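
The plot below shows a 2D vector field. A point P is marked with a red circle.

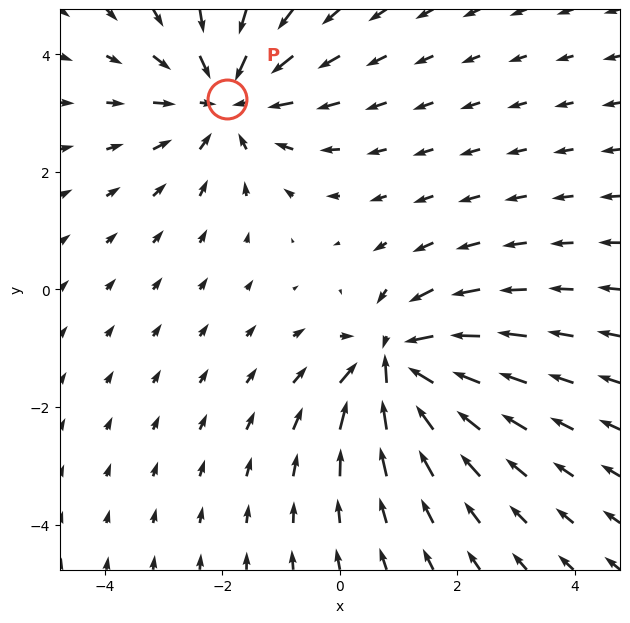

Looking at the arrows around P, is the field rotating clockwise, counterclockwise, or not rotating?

Near P at (-1.9, 3.2) the arrows show no circulation. The curl there is ≈0.

not rotating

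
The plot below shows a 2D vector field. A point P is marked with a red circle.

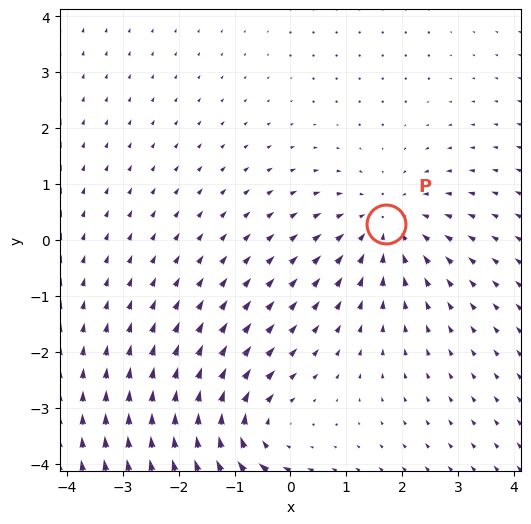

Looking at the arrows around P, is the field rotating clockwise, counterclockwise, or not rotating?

Near P at (1.7, 0.3) the arrows show no circulation. The curl there is ≈0.

not rotating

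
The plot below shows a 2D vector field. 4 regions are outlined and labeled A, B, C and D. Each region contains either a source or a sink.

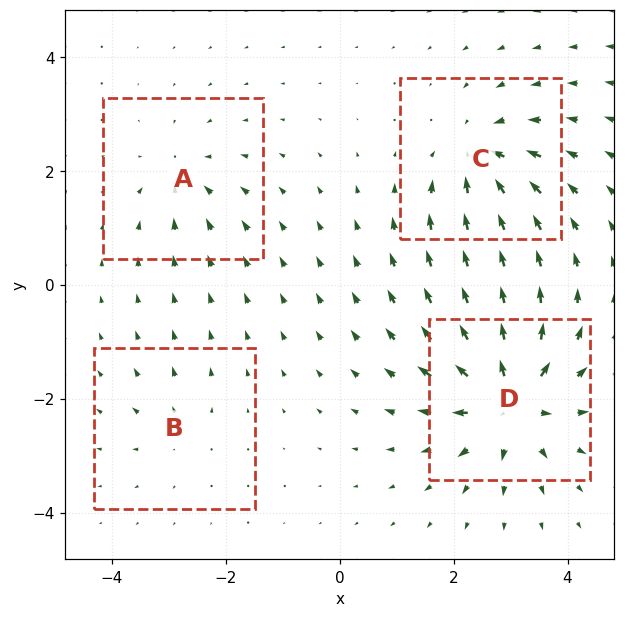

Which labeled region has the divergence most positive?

D

Divergence at each region's feature centre — A: about -4, B: about +2, C: about -6, D: about +8. Region D is most positive.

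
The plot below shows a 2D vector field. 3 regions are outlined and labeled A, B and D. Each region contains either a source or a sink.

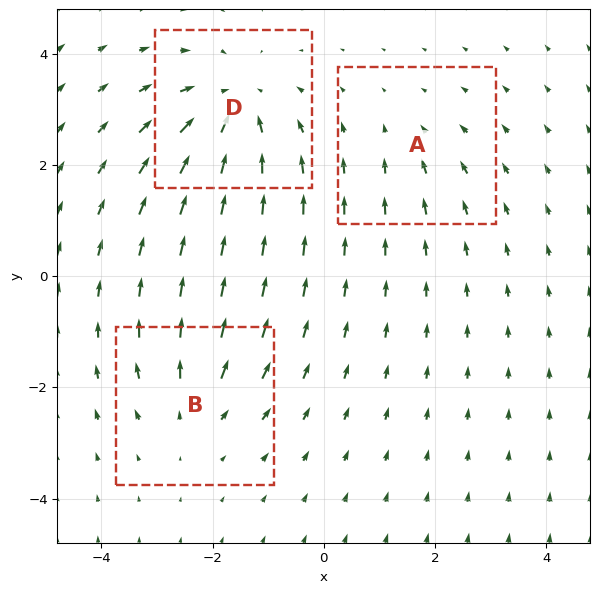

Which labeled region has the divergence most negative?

D

Divergence at each region's feature centre — A: about -2, B: about +3, D: about -4. Region D is most negative.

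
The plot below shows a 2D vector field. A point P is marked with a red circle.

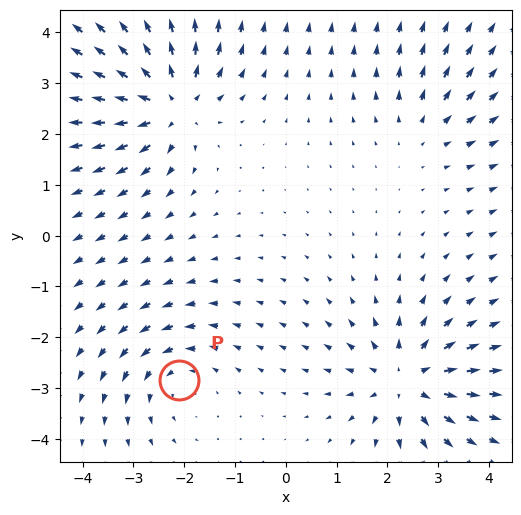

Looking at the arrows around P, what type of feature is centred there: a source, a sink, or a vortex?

vortex

At P (-2.1, -2.8) the arrows circulate counterclockwise. Divergence ≈0, curl about +3 — near-zero divergence with nonzero curl is a vortex.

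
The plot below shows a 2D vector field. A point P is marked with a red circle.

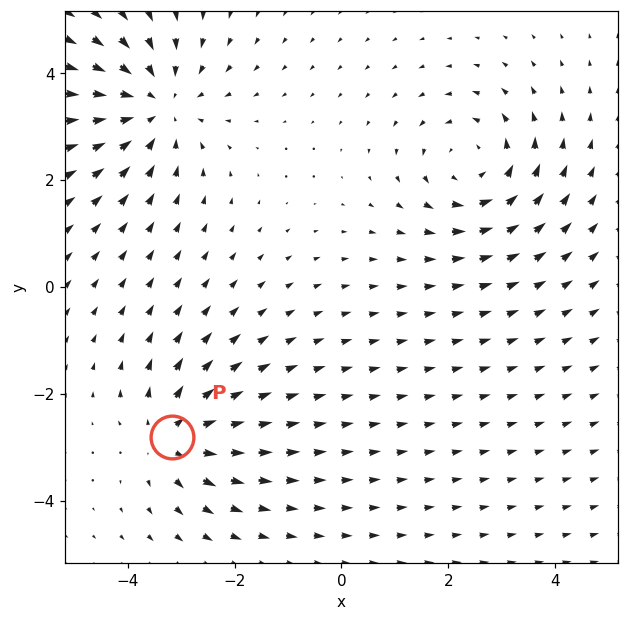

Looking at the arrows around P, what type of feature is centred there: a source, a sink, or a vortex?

source

At P (-3.2, -2.8) the arrows spread outward. Divergence about +4, curl ≈0 — positive divergence with near-zero curl is a source.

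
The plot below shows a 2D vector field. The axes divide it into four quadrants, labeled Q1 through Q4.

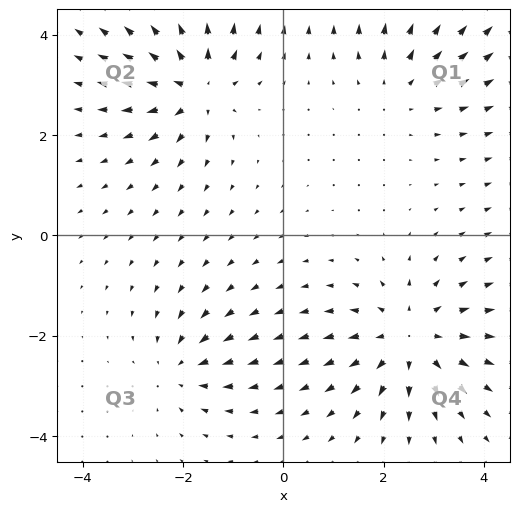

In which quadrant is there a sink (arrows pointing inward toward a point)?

The sink sits at approximately (-2.0, -2.6), which lies in quadrant Q3. The divergence there is about -3, negative as expected for a sink.

Q3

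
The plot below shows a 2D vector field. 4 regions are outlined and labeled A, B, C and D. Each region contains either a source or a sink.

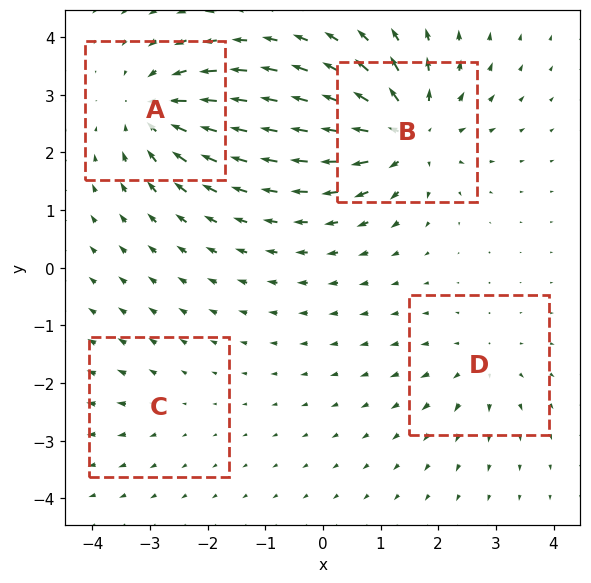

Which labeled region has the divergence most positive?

Divergence at each region's feature centre — A: about -6, B: about +7, C: about +2, D: about +3. Region B is most positive.

B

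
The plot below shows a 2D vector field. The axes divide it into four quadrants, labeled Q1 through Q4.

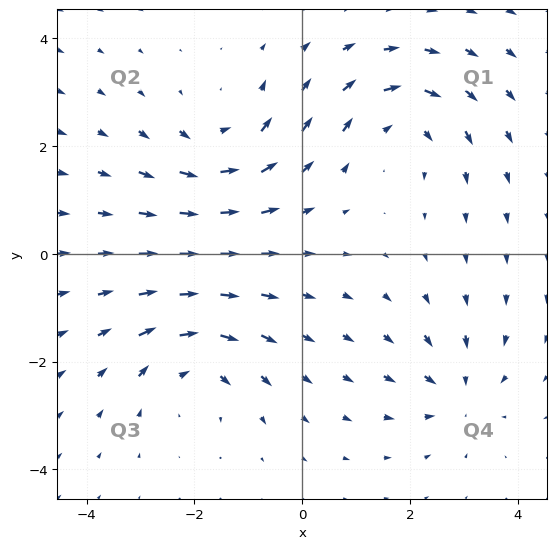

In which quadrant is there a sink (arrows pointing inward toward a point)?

Q4

The sink sits at approximately (2.9, -2.6), which lies in quadrant Q4. The divergence there is about -4, negative as expected for a sink.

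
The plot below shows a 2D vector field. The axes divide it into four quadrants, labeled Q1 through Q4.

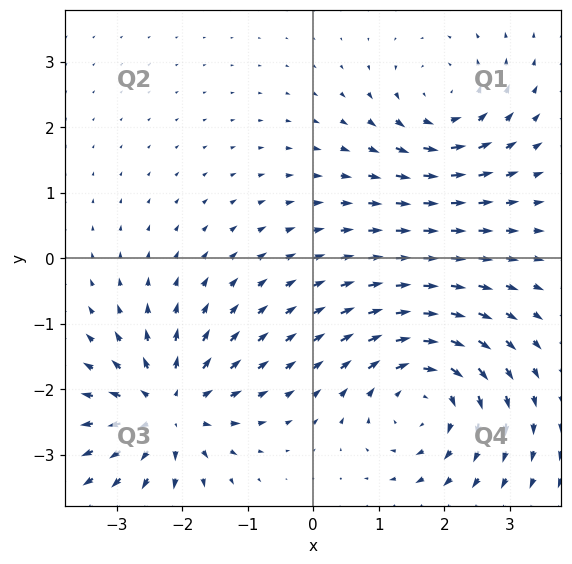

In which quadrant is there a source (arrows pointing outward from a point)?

The source sits at approximately (-2.2, -2.3), which lies in quadrant Q3. The divergence there is about +5, positive as expected for a source.

Q3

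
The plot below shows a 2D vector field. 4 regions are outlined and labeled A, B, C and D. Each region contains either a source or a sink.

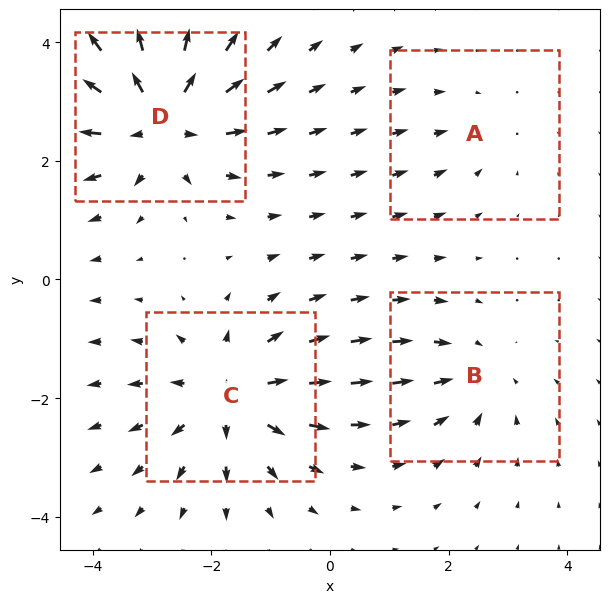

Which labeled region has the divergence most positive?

D

Divergence at each region's feature centre — A: about -2, B: about -3, C: about +5, D: about +7. Region D is most positive.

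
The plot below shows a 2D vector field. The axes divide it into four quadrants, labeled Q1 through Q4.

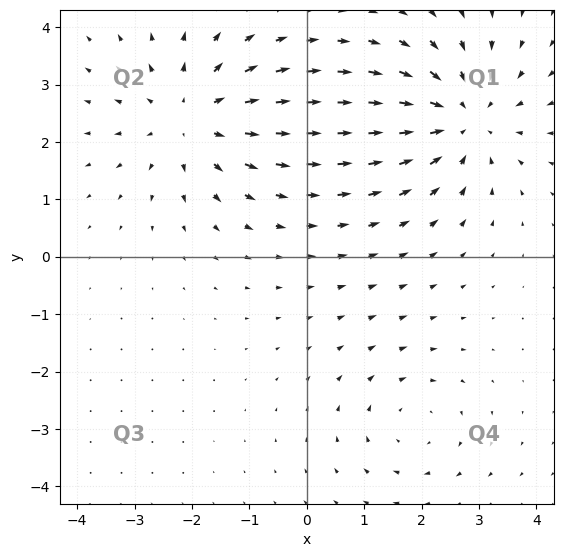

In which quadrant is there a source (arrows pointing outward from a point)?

Q2

The source sits at approximately (-2.0, 2.4), which lies in quadrant Q2. The divergence there is about +4, positive as expected for a source.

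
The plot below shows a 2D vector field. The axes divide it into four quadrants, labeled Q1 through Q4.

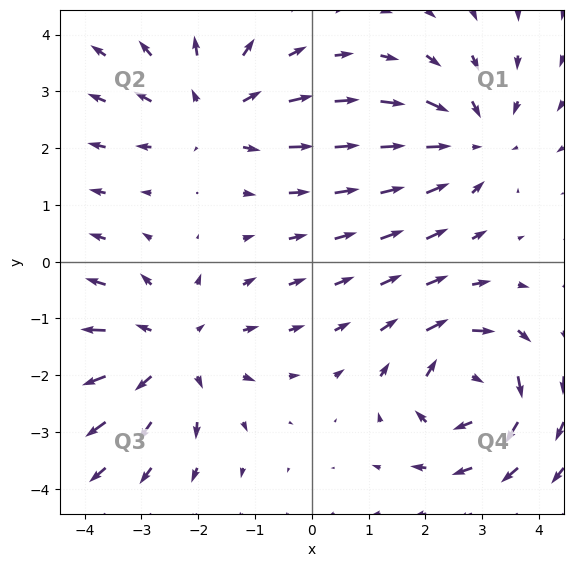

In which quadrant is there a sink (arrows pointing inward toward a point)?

The sink sits at approximately (2.8, 2.1), which lies in quadrant Q1. The divergence there is about -4, negative as expected for a sink.

Q1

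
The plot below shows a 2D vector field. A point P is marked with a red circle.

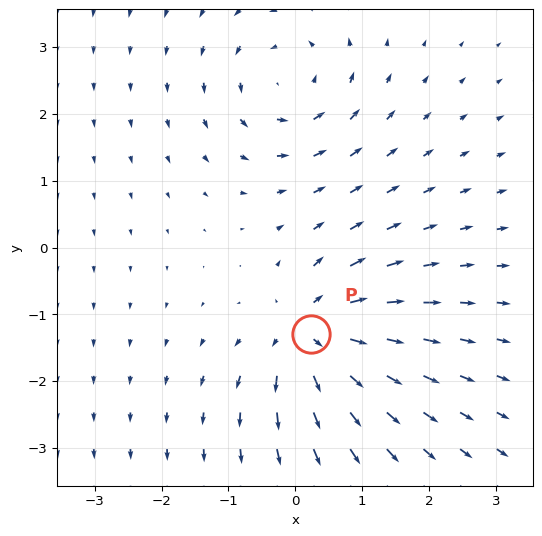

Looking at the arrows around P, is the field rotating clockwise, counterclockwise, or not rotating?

Near P at (0.2, -1.3) the arrows show no circulation. The curl there is ≈0.

not rotating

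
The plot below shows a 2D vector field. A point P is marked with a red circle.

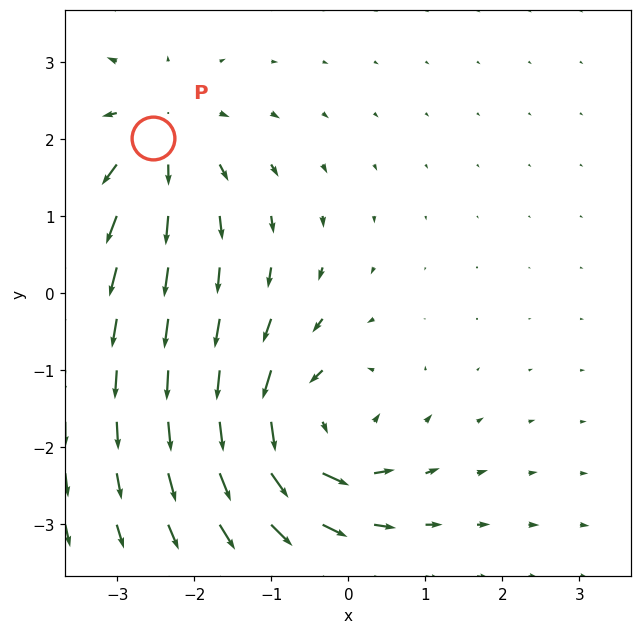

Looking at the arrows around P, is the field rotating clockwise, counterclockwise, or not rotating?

Near P at (-2.5, 2.0) the arrows show no circulation. The curl there is ≈0.

not rotating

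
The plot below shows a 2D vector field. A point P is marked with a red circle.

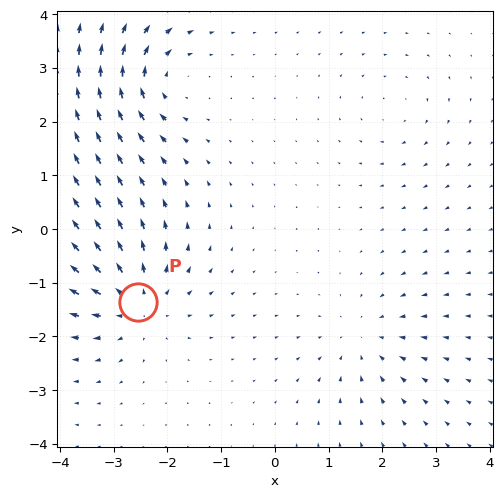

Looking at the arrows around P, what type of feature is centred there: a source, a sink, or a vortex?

source

At P (-2.6, -1.4) the arrows spread outward. Divergence about +6, curl ≈0 — positive divergence with near-zero curl is a source.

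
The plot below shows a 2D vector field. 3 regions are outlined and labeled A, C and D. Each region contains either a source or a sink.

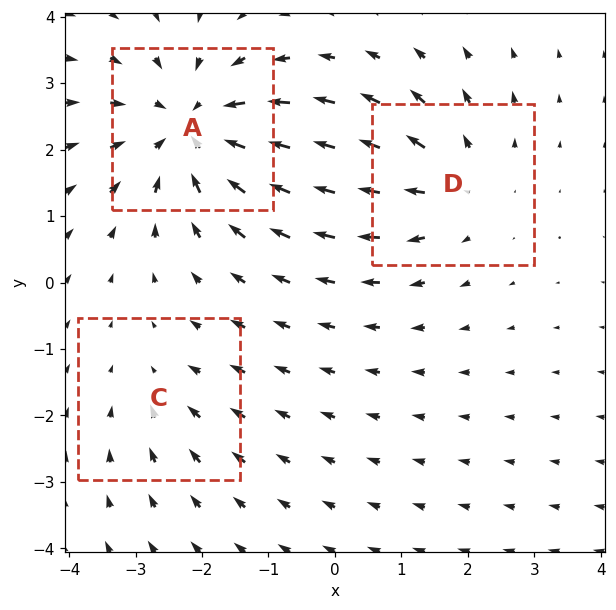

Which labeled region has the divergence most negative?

Divergence at each region's feature centre — A: about -4, C: about -2, D: about +3. Region A is most negative.

A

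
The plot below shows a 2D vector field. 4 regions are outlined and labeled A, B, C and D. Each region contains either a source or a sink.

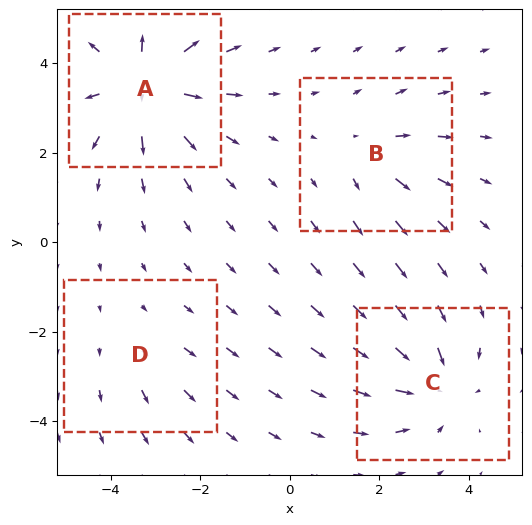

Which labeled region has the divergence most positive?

Divergence at each region's feature centre — A: about +6, B: about +3, C: about -5, D: about +2. Region A is most positive.

A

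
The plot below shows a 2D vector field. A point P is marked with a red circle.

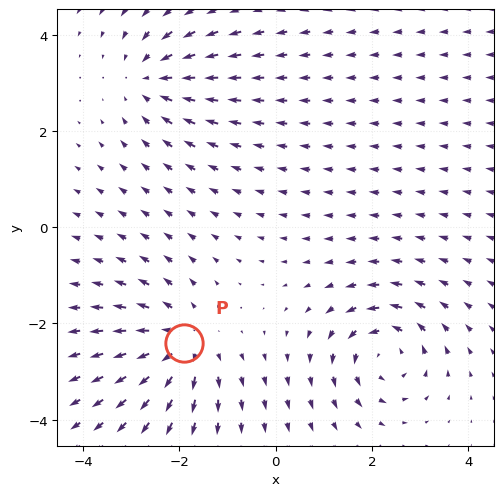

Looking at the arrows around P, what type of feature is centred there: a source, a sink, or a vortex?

At P (-1.9, -2.4) the arrows spread outward. Divergence about +4, curl ≈0 — positive divergence with near-zero curl is a source.

source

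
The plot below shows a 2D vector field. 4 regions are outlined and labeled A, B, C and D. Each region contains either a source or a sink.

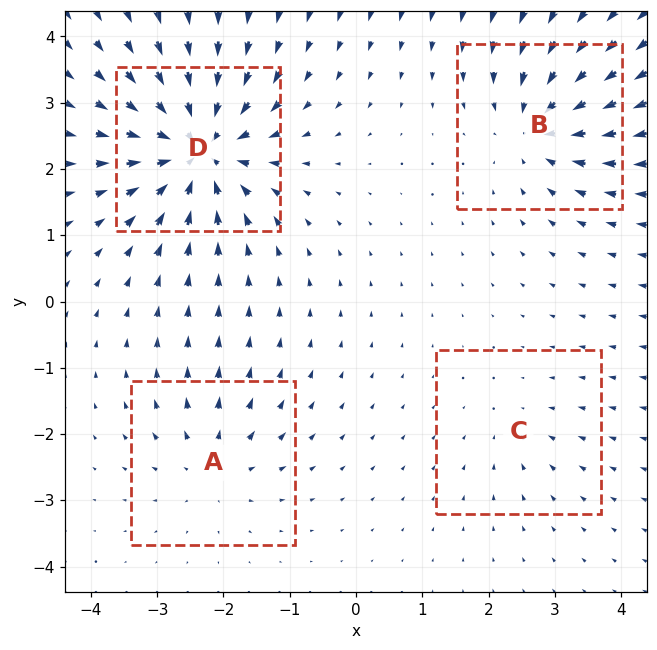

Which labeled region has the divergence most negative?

Divergence at each region's feature centre — A: about +4, B: about -6, C: about -2, D: about -9. Region D is most negative.

D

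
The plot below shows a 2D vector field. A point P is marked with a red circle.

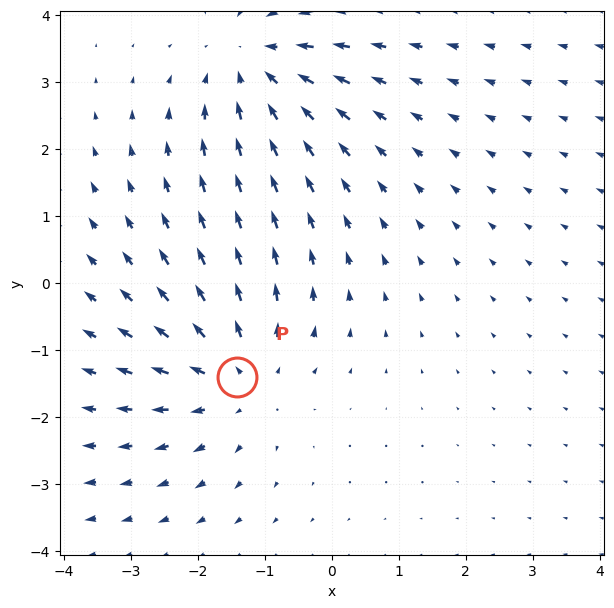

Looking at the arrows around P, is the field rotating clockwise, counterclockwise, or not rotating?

Near P at (-1.4, -1.4) the arrows show no circulation. The curl there is ≈0.

not rotating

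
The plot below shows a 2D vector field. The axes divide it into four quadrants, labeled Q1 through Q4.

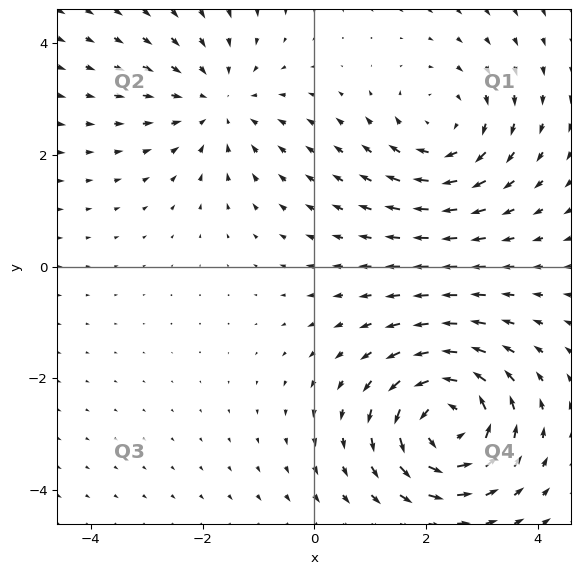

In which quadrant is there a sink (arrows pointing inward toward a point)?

The sink sits at approximately (-1.7, 2.9), which lies in quadrant Q2. The divergence there is about -2, negative as expected for a sink.

Q2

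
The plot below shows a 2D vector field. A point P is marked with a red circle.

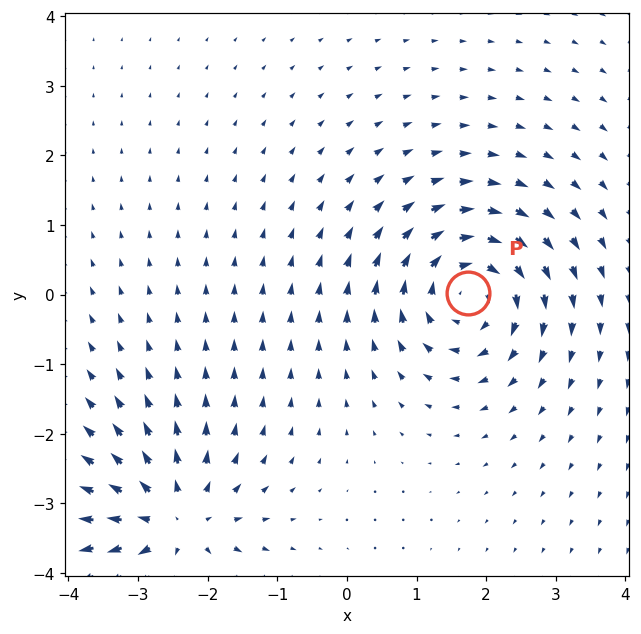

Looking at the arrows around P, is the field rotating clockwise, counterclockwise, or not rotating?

clockwise

Near P at (1.7, 0.0) the arrows circulate clockwise. The curl (z-component) there is about -6; negative curl means clockwise rotation.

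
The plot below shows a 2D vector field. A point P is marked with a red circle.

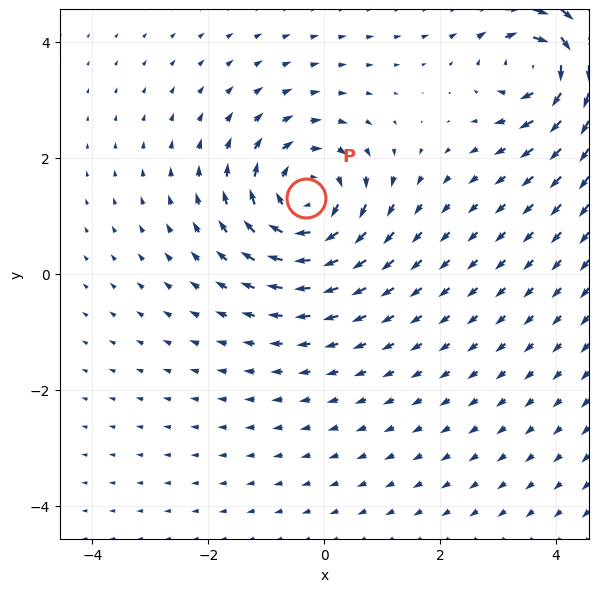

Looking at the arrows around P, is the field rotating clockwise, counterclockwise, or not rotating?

clockwise

Near P at (-0.3, 1.3) the arrows circulate clockwise. The curl (z-component) there is about -6; negative curl means clockwise rotation.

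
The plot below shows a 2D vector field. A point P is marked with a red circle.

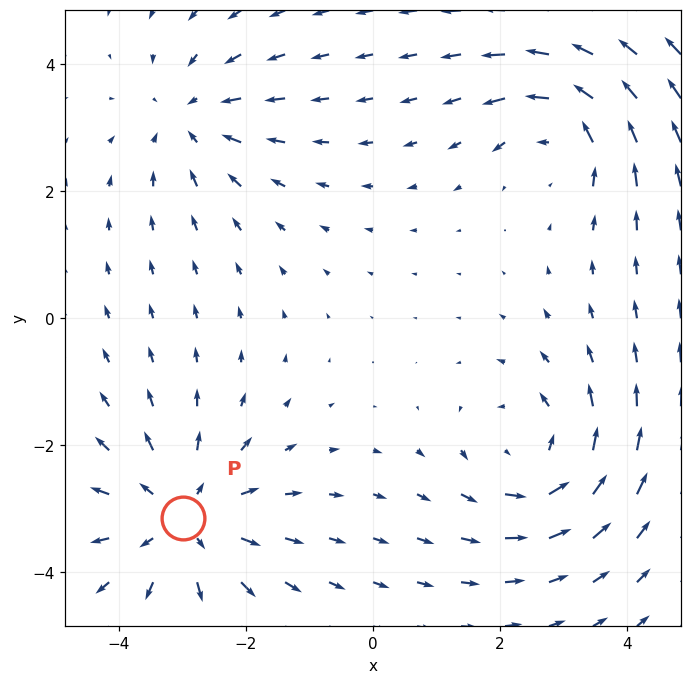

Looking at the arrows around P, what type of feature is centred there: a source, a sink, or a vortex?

source

At P (-3.0, -3.1) the arrows spread outward. Divergence about +4, curl ≈0 — positive divergence with near-zero curl is a source.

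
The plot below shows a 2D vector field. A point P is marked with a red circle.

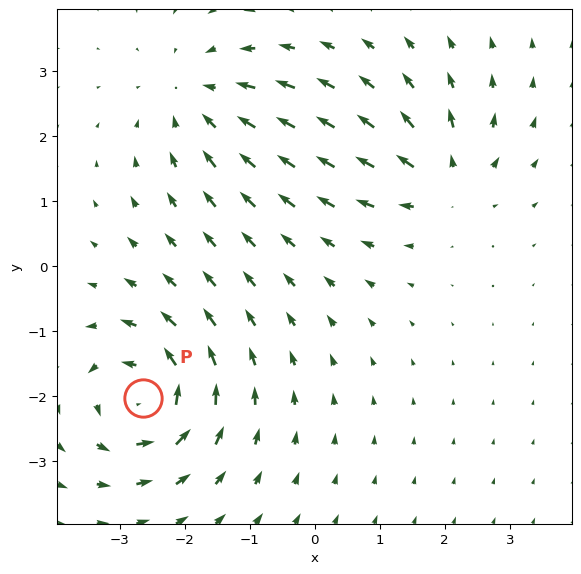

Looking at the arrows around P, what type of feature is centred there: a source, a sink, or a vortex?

vortex

At P (-2.6, -2.0) the arrows circulate counterclockwise. Divergence ≈0, curl about +6 — near-zero divergence with nonzero curl is a vortex.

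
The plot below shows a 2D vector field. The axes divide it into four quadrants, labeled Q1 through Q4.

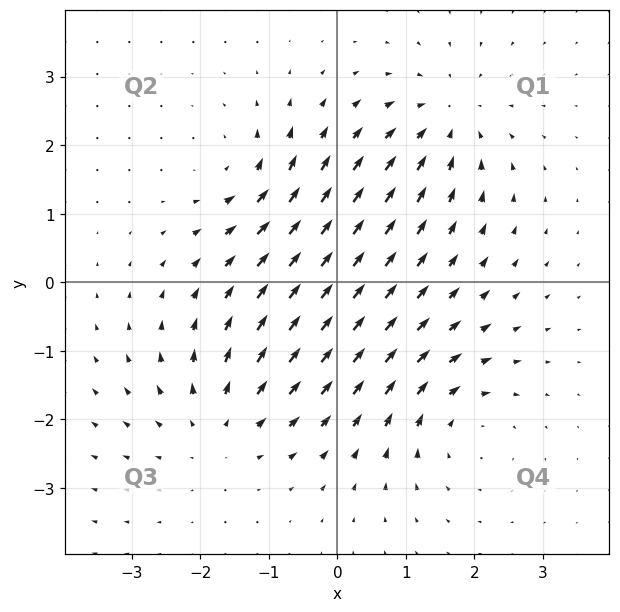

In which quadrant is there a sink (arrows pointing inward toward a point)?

Q1

The sink sits at approximately (1.6, 2.3), which lies in quadrant Q1. The divergence there is about -5, negative as expected for a sink.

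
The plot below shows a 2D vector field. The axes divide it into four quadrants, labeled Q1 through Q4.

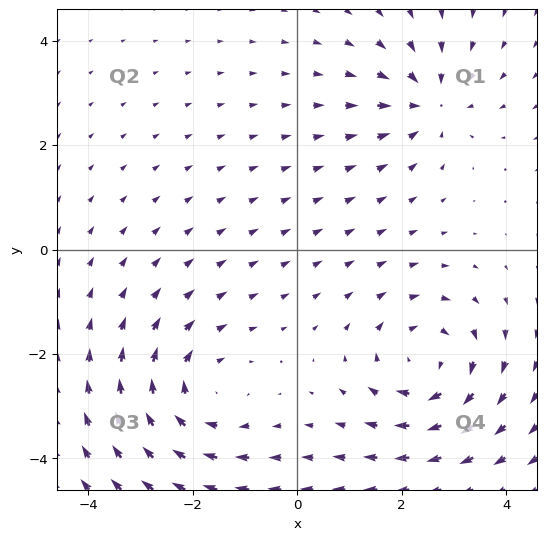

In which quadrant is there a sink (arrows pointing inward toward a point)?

Q1

The sink sits at approximately (2.5, 2.8), which lies in quadrant Q1. The divergence there is about -3, negative as expected for a sink.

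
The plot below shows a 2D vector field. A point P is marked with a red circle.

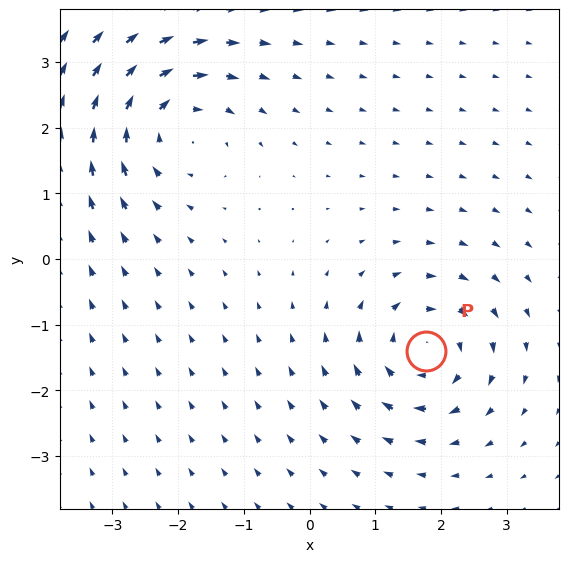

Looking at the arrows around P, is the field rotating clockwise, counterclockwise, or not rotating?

Near P at (1.8, -1.4) the arrows circulate clockwise. The curl (z-component) there is about -6; negative curl means clockwise rotation.

clockwise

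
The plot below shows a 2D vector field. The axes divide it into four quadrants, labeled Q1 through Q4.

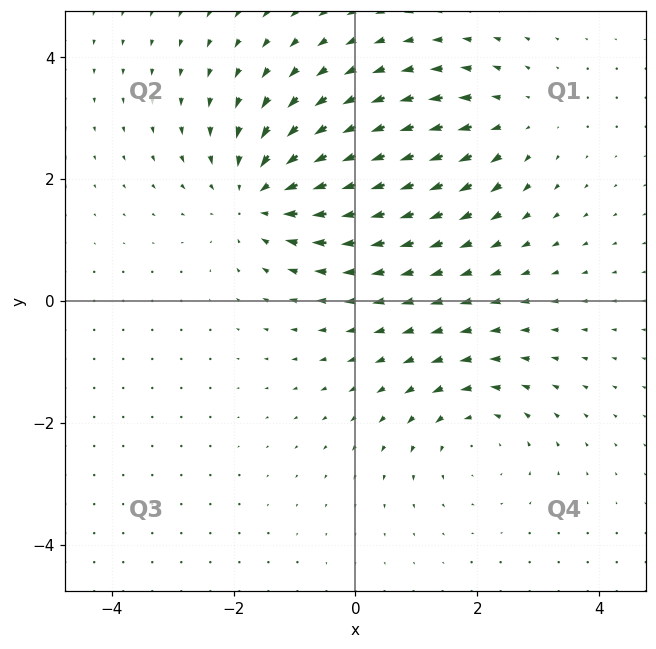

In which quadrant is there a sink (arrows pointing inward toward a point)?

The sink sits at approximately (-1.6, 1.7), which lies in quadrant Q2. The divergence there is about -4, negative as expected for a sink.

Q2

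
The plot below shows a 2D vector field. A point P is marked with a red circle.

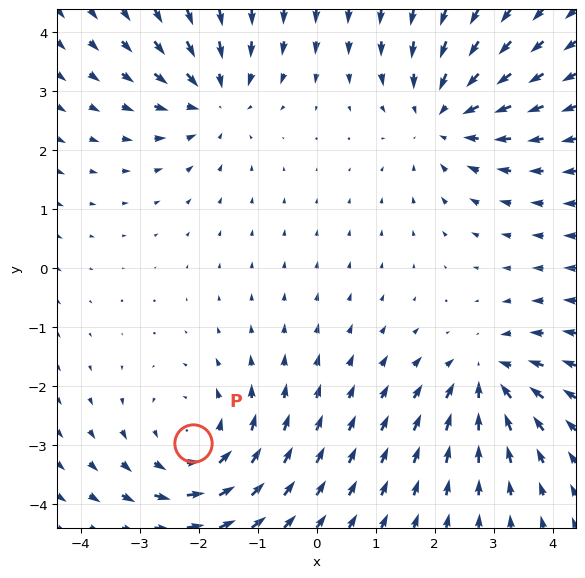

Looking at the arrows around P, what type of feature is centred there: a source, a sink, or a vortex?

vortex

At P (-2.1, -3.0) the arrows circulate counterclockwise. Divergence ≈0, curl about +3 — near-zero divergence with nonzero curl is a vortex.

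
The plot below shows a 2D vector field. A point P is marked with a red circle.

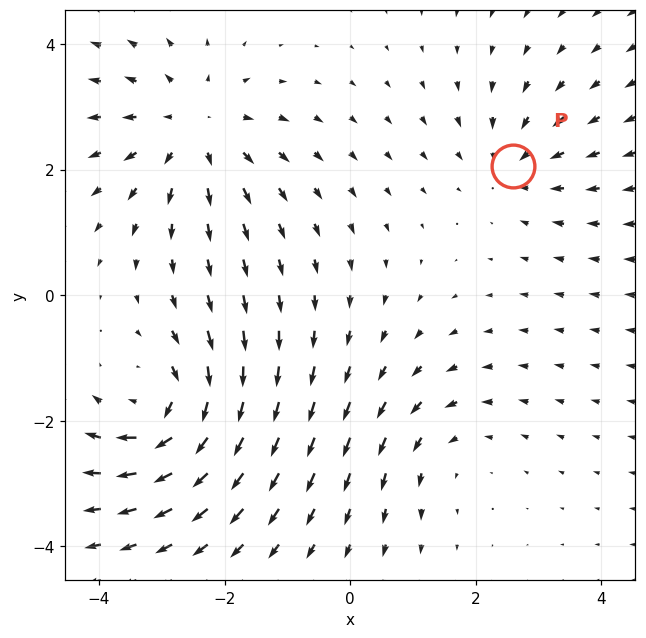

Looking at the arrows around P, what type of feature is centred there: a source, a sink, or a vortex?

At P (2.6, 2.1) the arrows converge inward. Divergence about -3, curl ≈0 — negative divergence with near-zero curl is a sink.

sink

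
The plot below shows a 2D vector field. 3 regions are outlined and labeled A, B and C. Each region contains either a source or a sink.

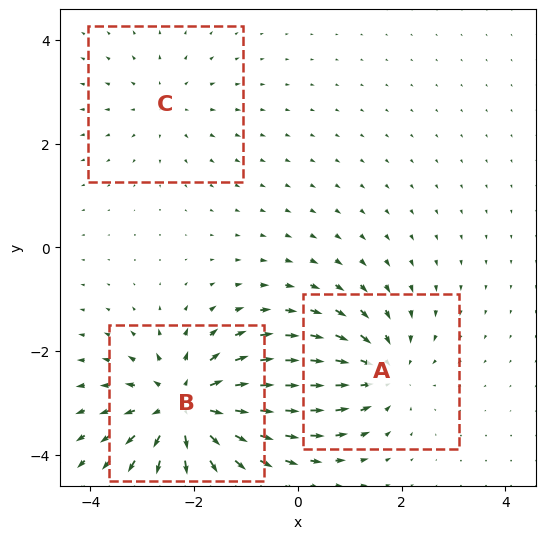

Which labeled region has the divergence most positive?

B

Divergence at each region's feature centre — A: about -3, B: about +5, C: about +2. Region B is most positive.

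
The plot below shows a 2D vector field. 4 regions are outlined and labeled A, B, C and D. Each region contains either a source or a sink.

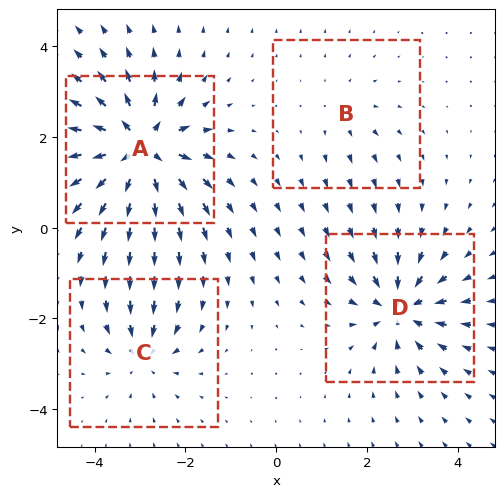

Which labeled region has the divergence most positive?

Divergence at each region's feature centre — A: about +9, B: about +2, C: about -4, D: about -6. Region A is most positive.

A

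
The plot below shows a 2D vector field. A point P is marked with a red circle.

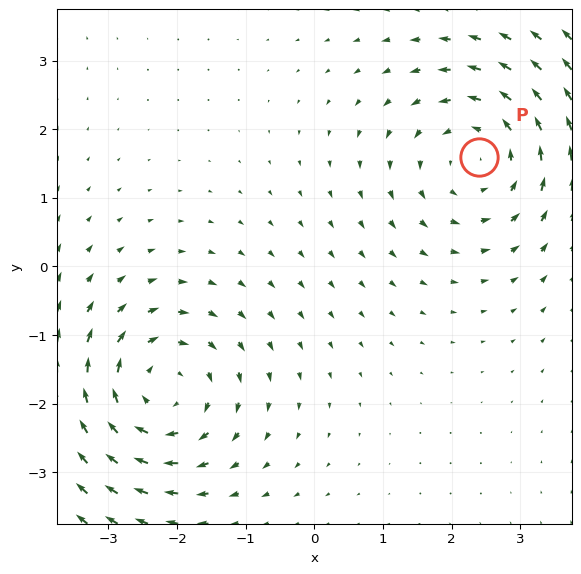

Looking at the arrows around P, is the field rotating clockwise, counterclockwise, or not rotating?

counterclockwise

Near P at (2.4, 1.6) the arrows circulate counterclockwise. The curl (z-component) there is about +4; positive curl means counterclockwise rotation.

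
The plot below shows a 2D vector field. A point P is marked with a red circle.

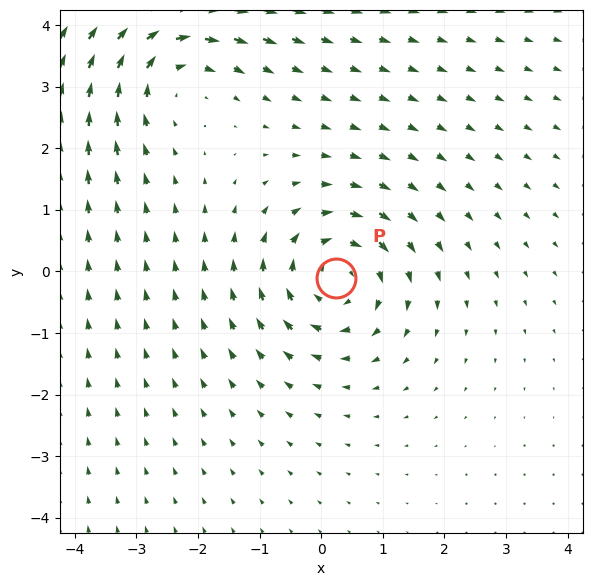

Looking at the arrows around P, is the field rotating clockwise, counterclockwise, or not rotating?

Near P at (0.2, -0.1) the arrows circulate clockwise. The curl (z-component) there is about -5; negative curl means clockwise rotation.

clockwise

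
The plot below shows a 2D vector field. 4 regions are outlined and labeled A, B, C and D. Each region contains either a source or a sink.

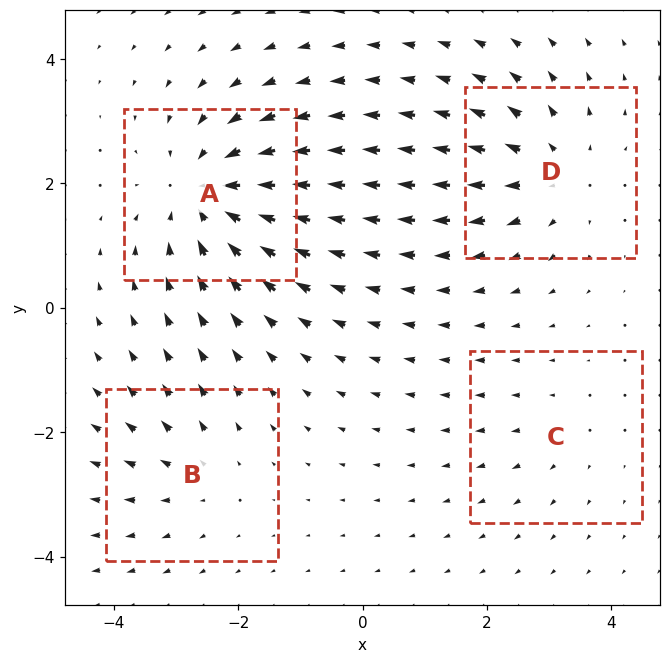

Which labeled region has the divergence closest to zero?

Divergence at each region's feature centre — A: about -6, B: about +3, C: about +2, D: about +4. Region C is closest to zero.

C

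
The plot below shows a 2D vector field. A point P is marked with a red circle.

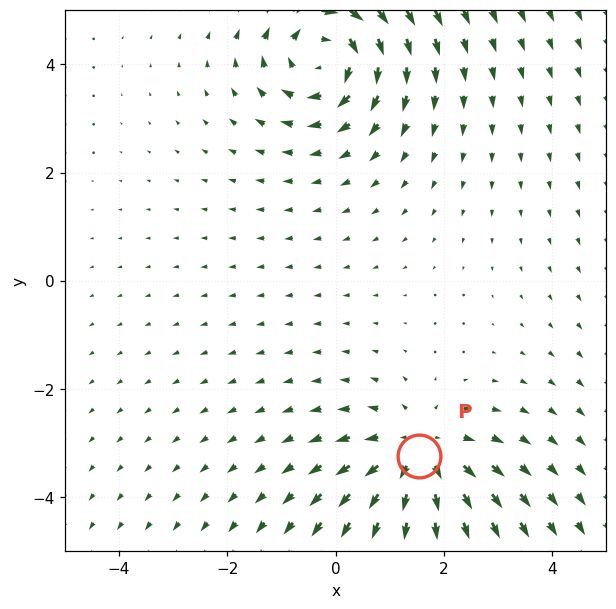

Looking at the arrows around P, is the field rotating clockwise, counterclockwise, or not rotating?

Near P at (1.5, -3.2) the arrows show no circulation. The curl there is ≈0.

not rotating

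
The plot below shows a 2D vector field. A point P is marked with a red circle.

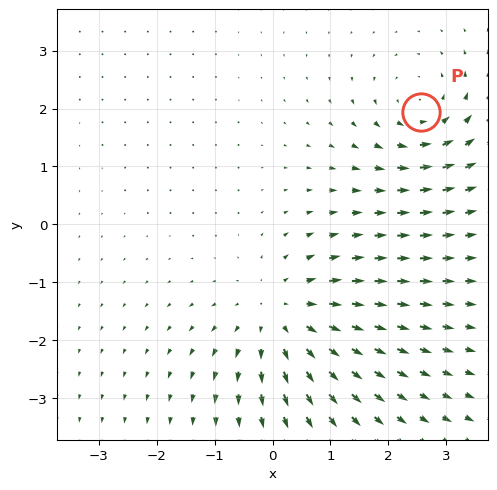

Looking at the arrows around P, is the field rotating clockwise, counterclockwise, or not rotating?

Near P at (2.6, 1.9) the arrows circulate counterclockwise. The curl (z-component) there is about +4; positive curl means counterclockwise rotation.

counterclockwise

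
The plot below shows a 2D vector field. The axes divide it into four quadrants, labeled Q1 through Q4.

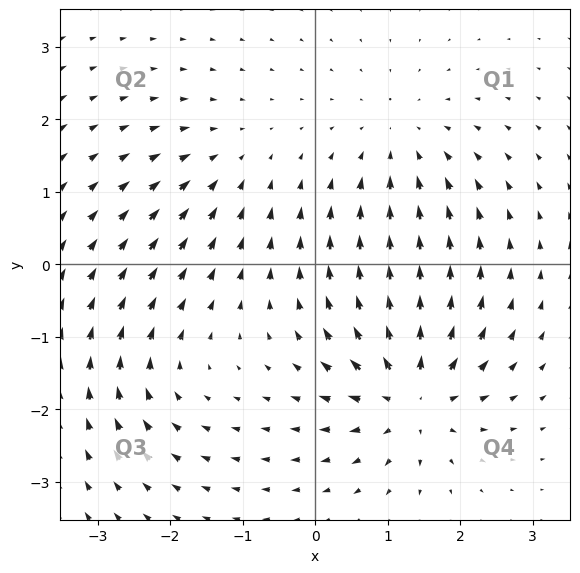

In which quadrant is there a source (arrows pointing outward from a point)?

Q4

The source sits at approximately (1.3, -1.8), which lies in quadrant Q4. The divergence there is about +7, positive as expected for a source.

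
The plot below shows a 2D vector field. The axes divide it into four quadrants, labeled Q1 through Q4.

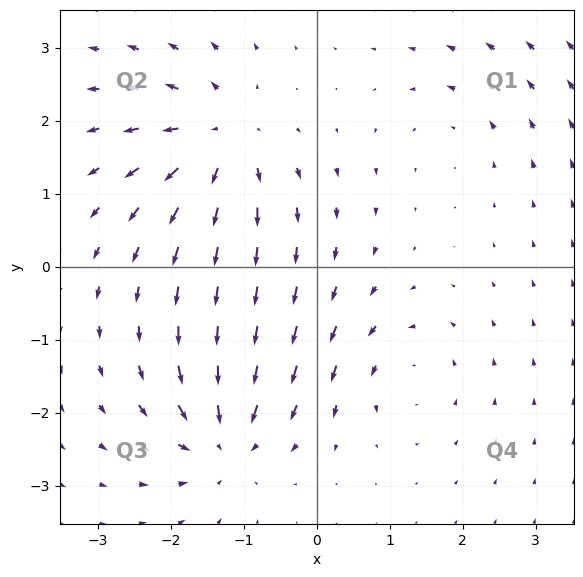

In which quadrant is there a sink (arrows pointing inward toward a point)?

The sink sits at approximately (-1.3, -2.4), which lies in quadrant Q3. The divergence there is about -6, negative as expected for a sink.

Q3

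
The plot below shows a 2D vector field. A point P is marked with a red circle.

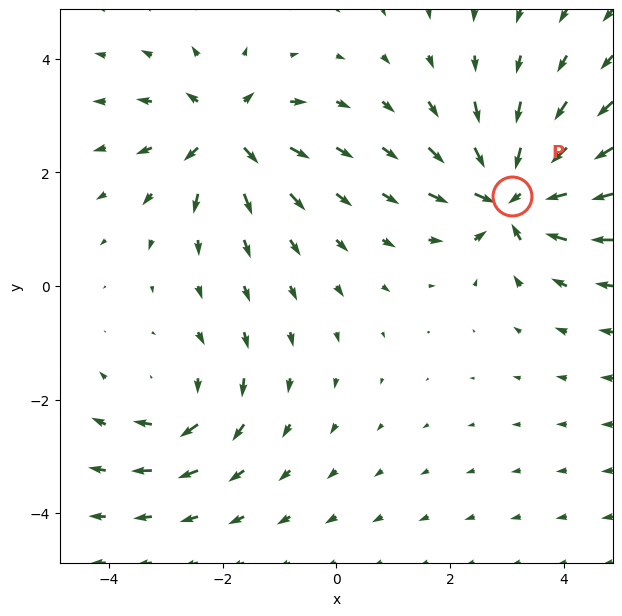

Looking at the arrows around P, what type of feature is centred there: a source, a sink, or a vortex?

sink

At P (3.1, 1.6) the arrows converge inward. Divergence about -6, curl ≈0 — negative divergence with near-zero curl is a sink.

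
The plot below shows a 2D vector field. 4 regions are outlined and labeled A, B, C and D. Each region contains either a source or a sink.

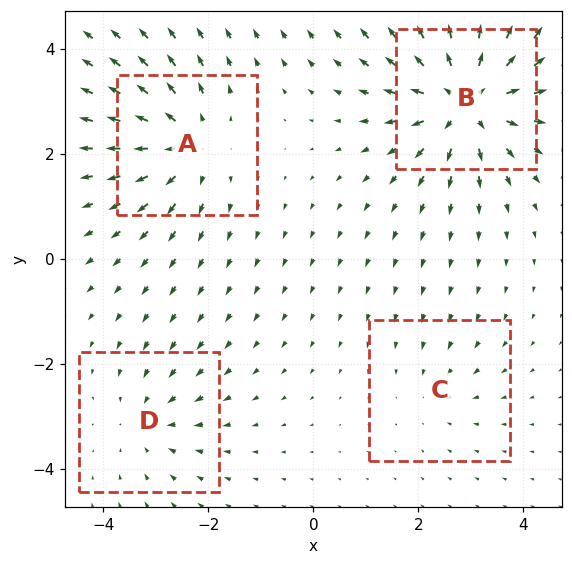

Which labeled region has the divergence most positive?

B

Divergence at each region's feature centre — A: about +5, B: about +7, C: about -2, D: about -3. Region B is most positive.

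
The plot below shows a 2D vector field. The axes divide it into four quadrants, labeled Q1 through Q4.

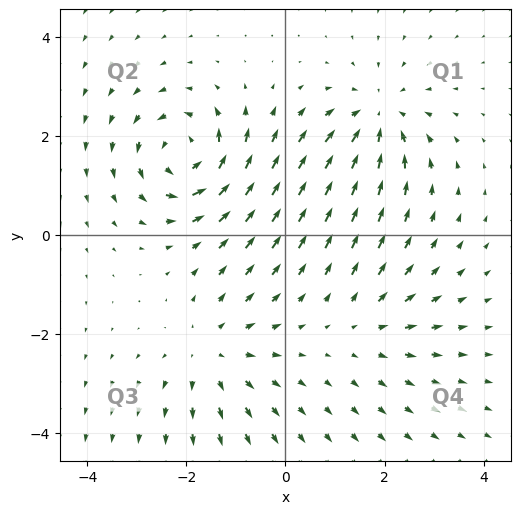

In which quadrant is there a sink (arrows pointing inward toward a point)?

Q1

The sink sits at approximately (1.9, 2.4), which lies in quadrant Q1. The divergence there is about -4, negative as expected for a sink.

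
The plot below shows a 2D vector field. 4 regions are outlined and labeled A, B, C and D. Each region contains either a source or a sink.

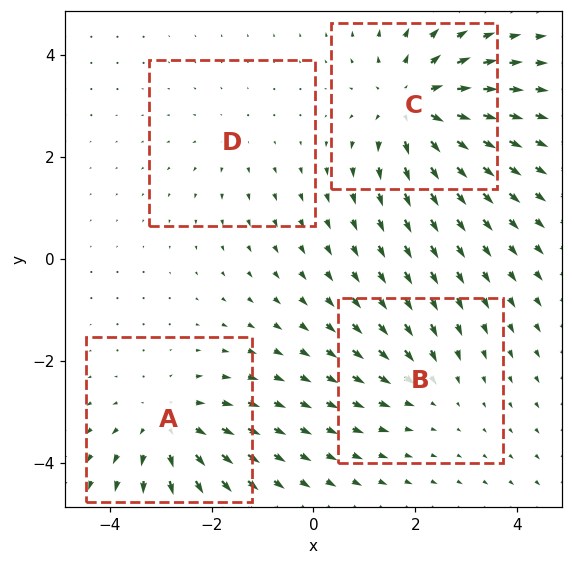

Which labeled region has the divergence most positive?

C

Divergence at each region's feature centre — A: about +5, B: about -3, C: about +6, D: about +2. Region C is most positive.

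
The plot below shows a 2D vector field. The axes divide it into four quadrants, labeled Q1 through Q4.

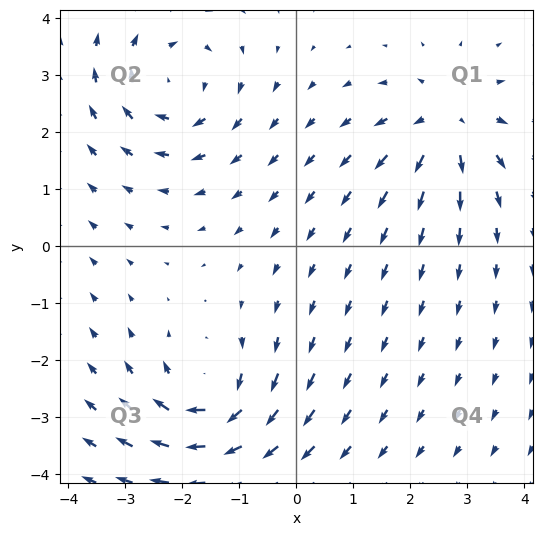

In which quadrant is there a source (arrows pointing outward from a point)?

Q1

The source sits at approximately (2.6, 2.1), which lies in quadrant Q1. The divergence there is about +4, positive as expected for a source.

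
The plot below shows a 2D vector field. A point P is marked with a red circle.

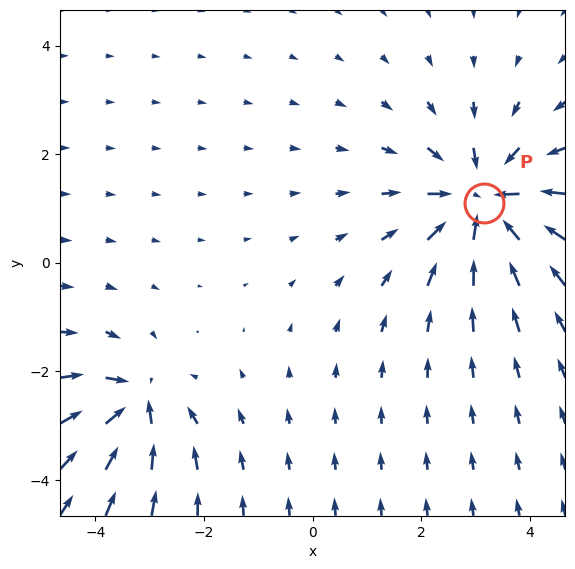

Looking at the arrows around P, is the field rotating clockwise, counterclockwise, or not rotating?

Near P at (3.2, 1.1) the arrows show no circulation. The curl there is ≈0.

not rotating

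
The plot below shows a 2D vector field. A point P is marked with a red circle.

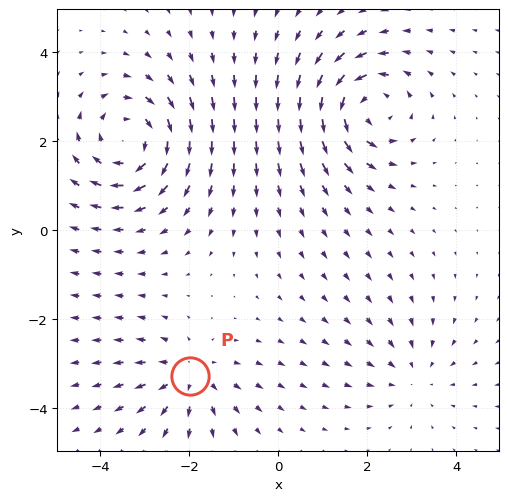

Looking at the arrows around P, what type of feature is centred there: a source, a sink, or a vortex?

source

At P (-2.0, -3.3) the arrows spread outward. Divergence about +3, curl ≈0 — positive divergence with near-zero curl is a source.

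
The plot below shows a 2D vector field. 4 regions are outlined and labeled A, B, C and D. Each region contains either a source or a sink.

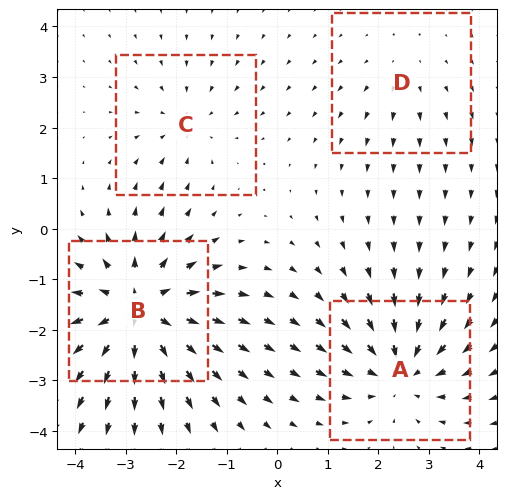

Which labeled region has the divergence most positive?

Divergence at each region's feature centre — A: about -5, B: about +7, C: about -3, D: about +2. Region B is most positive.

B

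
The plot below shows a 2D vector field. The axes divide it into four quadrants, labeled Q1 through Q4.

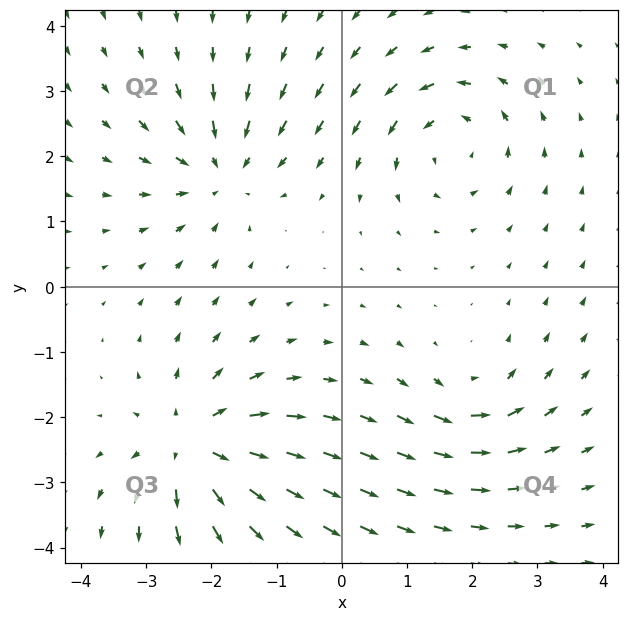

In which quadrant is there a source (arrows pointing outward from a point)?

The source sits at approximately (-2.3, -2.4), which lies in quadrant Q3. The divergence there is about +6, positive as expected for a source.

Q3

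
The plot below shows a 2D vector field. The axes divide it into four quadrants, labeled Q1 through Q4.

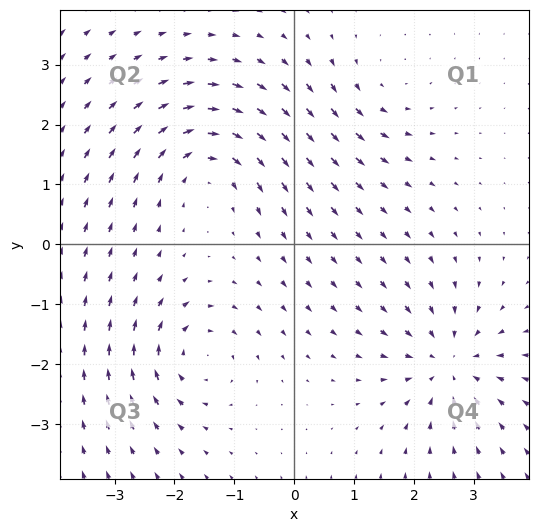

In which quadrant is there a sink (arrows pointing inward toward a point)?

Q4

The sink sits at approximately (2.6, -2.0), which lies in quadrant Q4. The divergence there is about -5, negative as expected for a sink.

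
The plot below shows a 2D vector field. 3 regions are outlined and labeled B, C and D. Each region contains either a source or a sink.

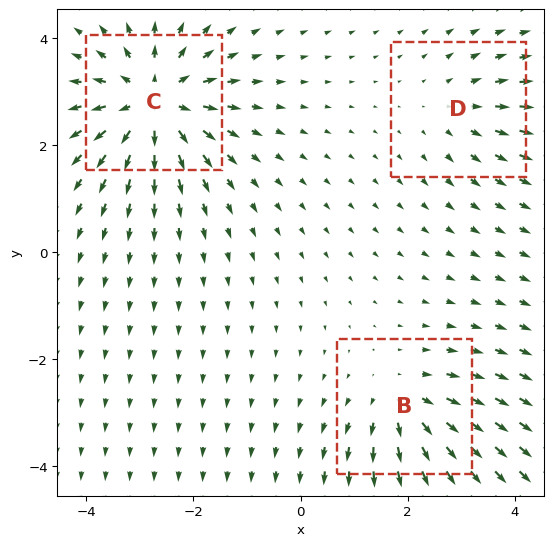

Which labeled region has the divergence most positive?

Divergence at each region's feature centre — B: about +3, C: about +5, D: about +2. Region C is most positive.

C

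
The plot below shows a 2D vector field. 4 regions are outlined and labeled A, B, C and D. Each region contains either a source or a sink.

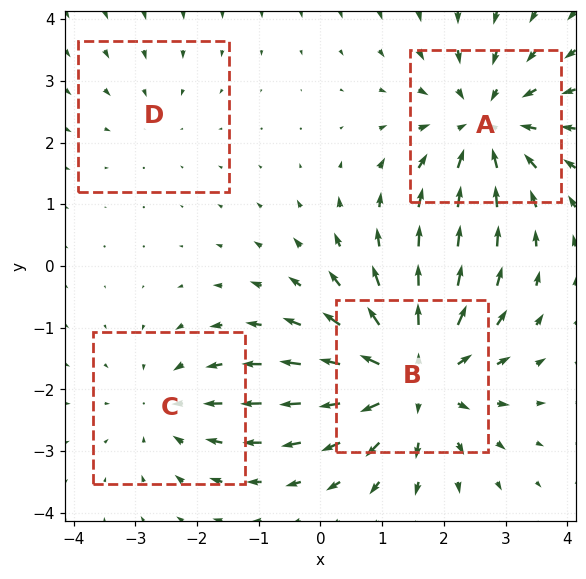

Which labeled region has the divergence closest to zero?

Divergence at each region's feature centre — A: about -5, B: about +6, C: about -3, D: about -2. Region D is closest to zero.

D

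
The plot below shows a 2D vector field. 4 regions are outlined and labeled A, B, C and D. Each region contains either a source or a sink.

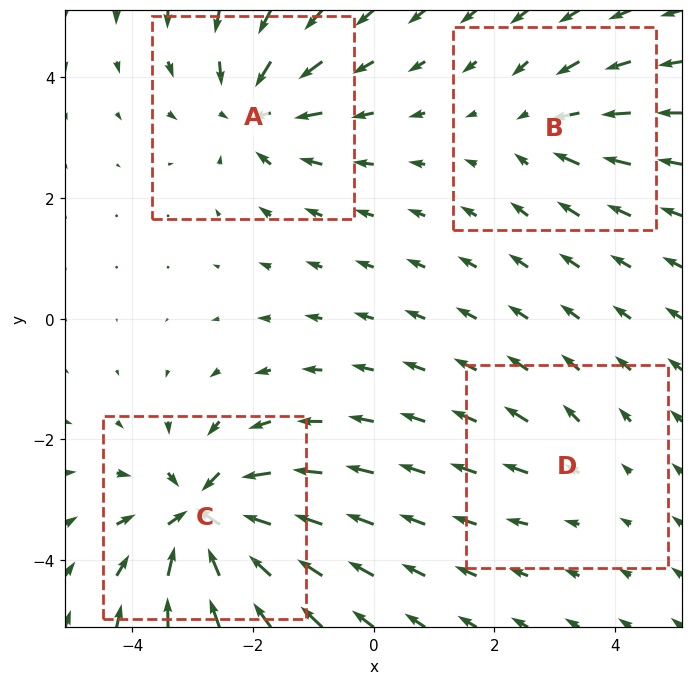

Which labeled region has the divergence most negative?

Divergence at each region's feature centre — A: about -6, B: about -4, C: about -9, D: about +2. Region C is most negative.

C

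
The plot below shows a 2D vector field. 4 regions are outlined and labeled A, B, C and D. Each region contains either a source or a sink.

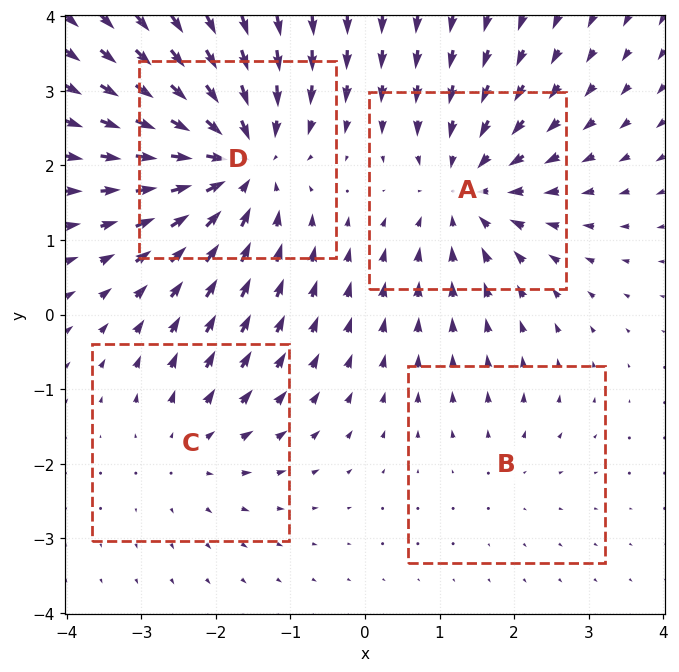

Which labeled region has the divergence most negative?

Divergence at each region's feature centre — A: about -5, B: about +2, C: about +3, D: about -7. Region D is most negative.

D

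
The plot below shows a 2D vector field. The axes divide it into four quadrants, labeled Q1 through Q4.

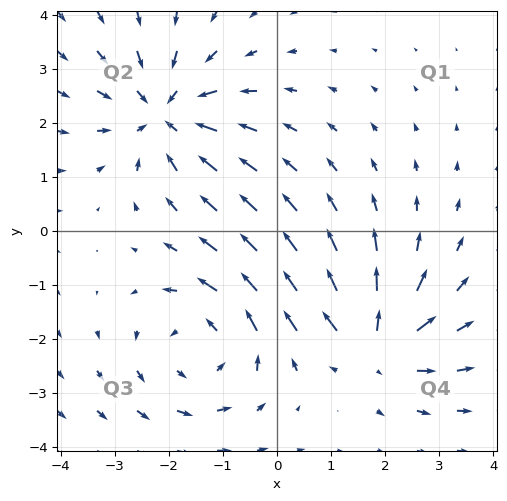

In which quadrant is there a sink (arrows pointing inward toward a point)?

The sink sits at approximately (-2.1, 2.2), which lies in quadrant Q2. The divergence there is about -3, negative as expected for a sink.

Q2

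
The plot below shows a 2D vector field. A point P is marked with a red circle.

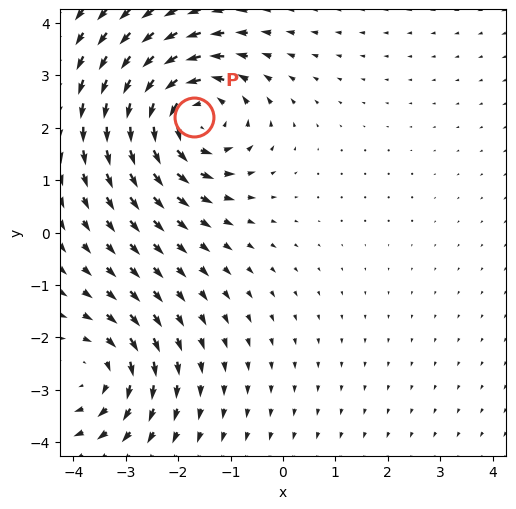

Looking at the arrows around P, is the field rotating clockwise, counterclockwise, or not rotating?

counterclockwise

Near P at (-1.7, 2.2) the arrows circulate counterclockwise. The curl (z-component) there is about +5; positive curl means counterclockwise rotation.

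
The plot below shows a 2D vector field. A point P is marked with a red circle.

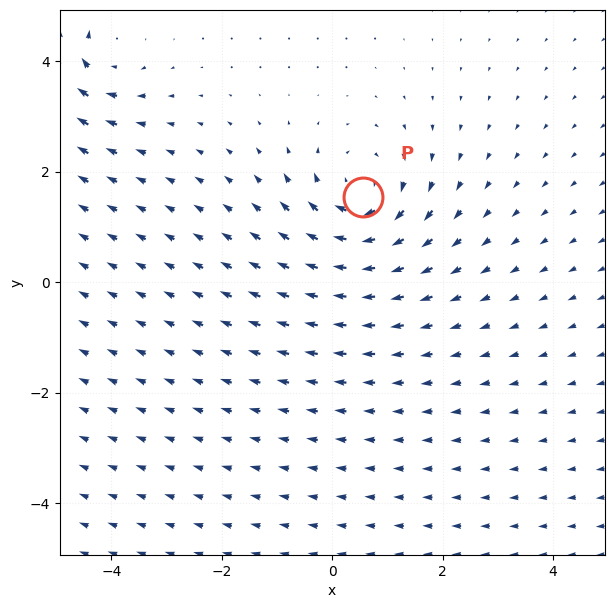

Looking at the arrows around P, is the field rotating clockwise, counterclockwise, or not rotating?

Near P at (0.6, 1.5) the arrows circulate clockwise. The curl (z-component) there is about -4; negative curl means clockwise rotation.

clockwise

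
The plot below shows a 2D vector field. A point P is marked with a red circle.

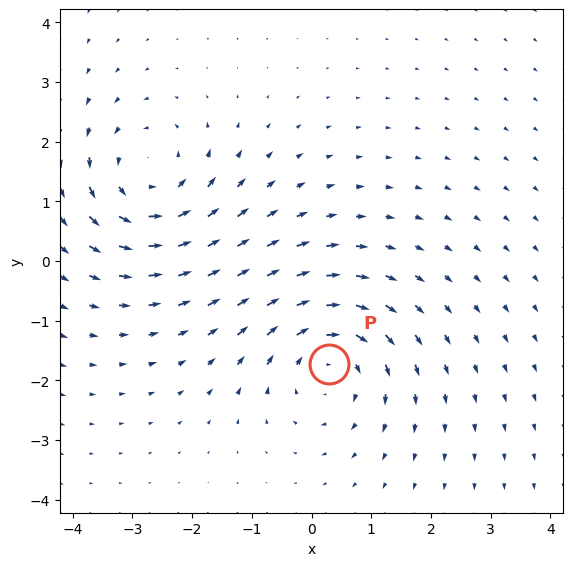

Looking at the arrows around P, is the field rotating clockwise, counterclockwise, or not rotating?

clockwise

Near P at (0.3, -1.7) the arrows circulate clockwise. The curl (z-component) there is about -4; negative curl means clockwise rotation.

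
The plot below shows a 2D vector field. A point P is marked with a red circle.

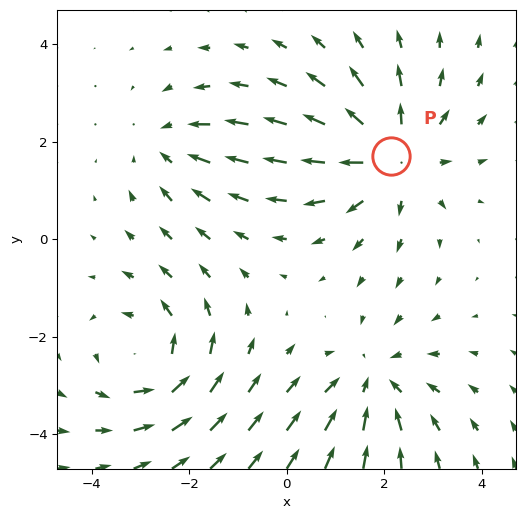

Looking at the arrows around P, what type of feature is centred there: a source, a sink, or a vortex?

source

At P (2.1, 1.7) the arrows spread outward. Divergence about +4, curl ≈0 — positive divergence with near-zero curl is a source.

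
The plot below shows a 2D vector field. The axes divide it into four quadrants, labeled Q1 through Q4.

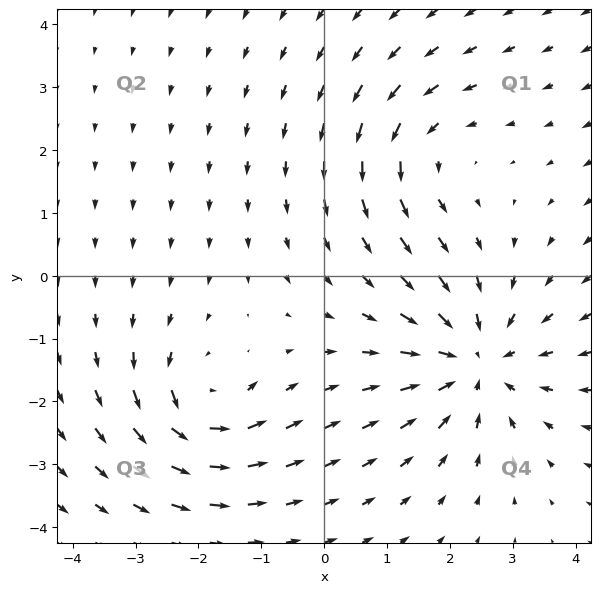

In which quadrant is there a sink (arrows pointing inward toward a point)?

Q4

The sink sits at approximately (2.4, -1.4), which lies in quadrant Q4. The divergence there is about -4, negative as expected for a sink.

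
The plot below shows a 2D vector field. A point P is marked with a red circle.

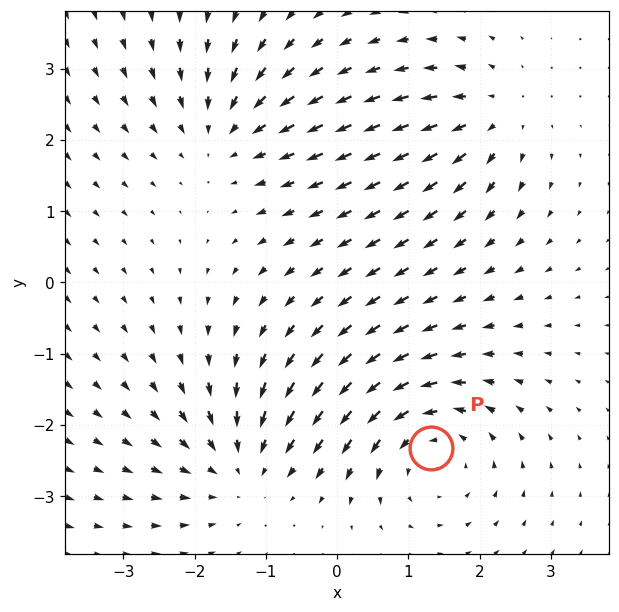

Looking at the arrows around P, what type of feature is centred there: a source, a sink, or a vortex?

At P (1.3, -2.3) the arrows circulate counterclockwise. Divergence ≈0, curl about +5 — near-zero divergence with nonzero curl is a vortex.

vortex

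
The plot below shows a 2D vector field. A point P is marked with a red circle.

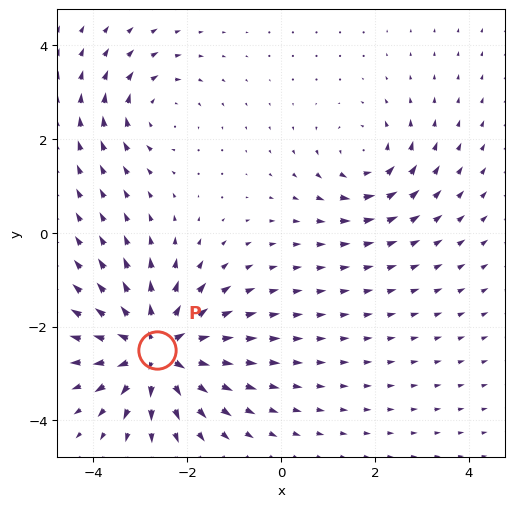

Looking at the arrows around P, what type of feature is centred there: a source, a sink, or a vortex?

At P (-2.6, -2.5) the arrows spread outward. Divergence about +6, curl ≈0 — positive divergence with near-zero curl is a source.

source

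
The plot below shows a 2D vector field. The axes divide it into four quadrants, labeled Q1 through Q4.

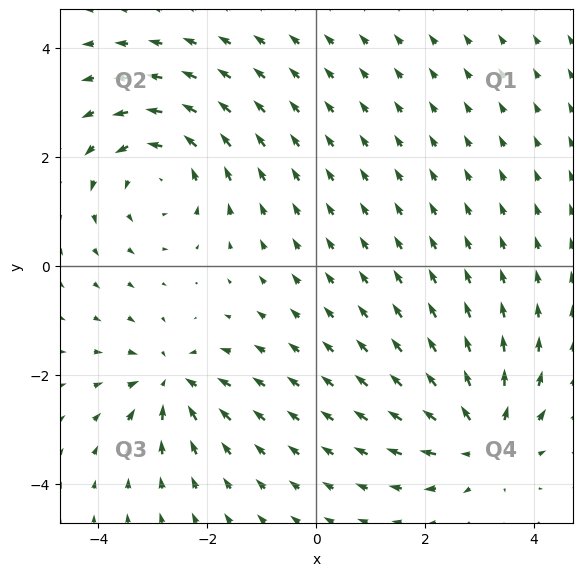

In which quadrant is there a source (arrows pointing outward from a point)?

Q4

The source sits at approximately (3.1, -3.2), which lies in quadrant Q4. The divergence there is about +4, positive as expected for a source.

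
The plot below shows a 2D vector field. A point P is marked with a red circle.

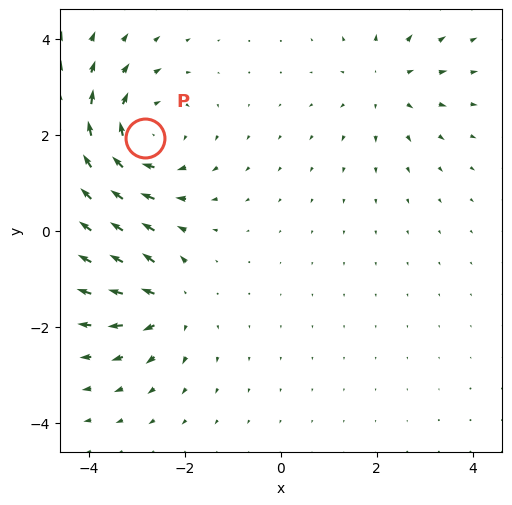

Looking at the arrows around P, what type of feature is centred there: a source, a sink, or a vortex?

vortex

At P (-2.8, 1.9) the arrows circulate clockwise. Divergence ≈0, curl about -4 — near-zero divergence with nonzero curl is a vortex.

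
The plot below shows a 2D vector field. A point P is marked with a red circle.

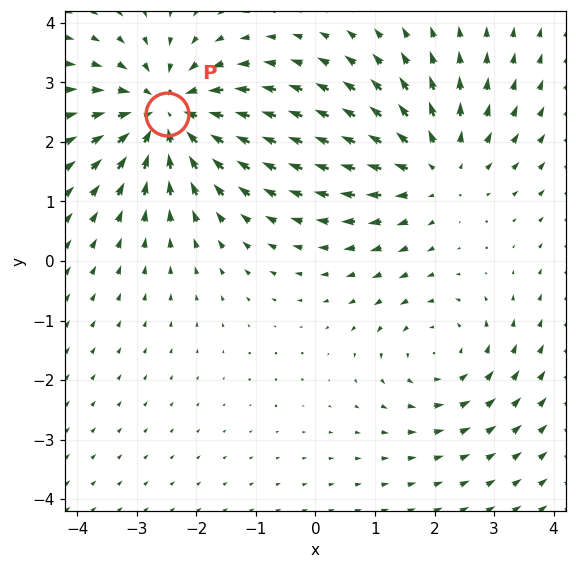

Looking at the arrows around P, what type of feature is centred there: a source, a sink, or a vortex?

At P (-2.5, 2.5) the arrows converge inward. Divergence about -4, curl ≈0 — negative divergence with near-zero curl is a sink.

sink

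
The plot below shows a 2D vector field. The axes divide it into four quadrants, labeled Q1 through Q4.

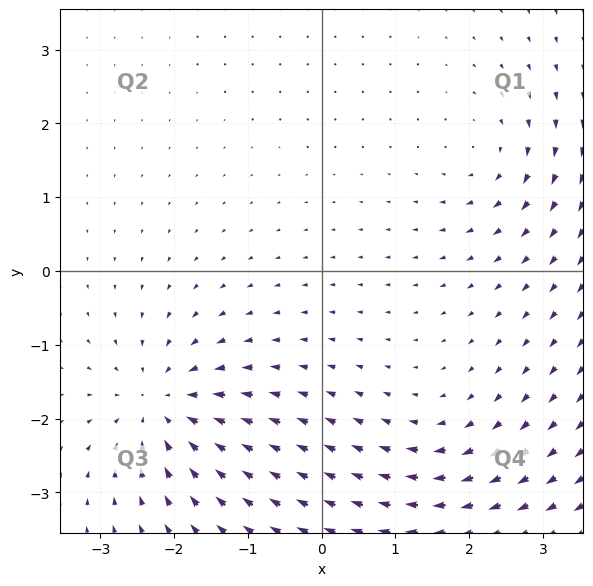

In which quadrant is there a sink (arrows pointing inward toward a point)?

Q3

The sink sits at approximately (-2.2, -1.8), which lies in quadrant Q3. The divergence there is about -6, negative as expected for a sink.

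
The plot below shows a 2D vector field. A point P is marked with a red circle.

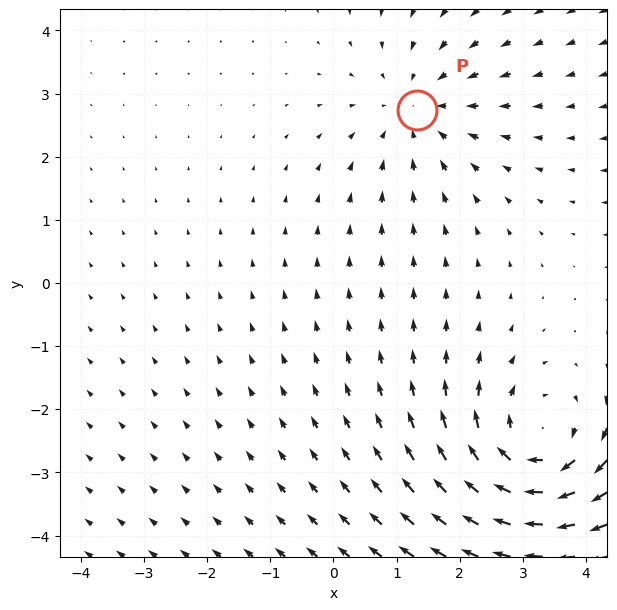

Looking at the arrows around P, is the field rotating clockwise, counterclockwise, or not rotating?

not rotating

Near P at (1.3, 2.7) the arrows show no circulation. The curl there is ≈0.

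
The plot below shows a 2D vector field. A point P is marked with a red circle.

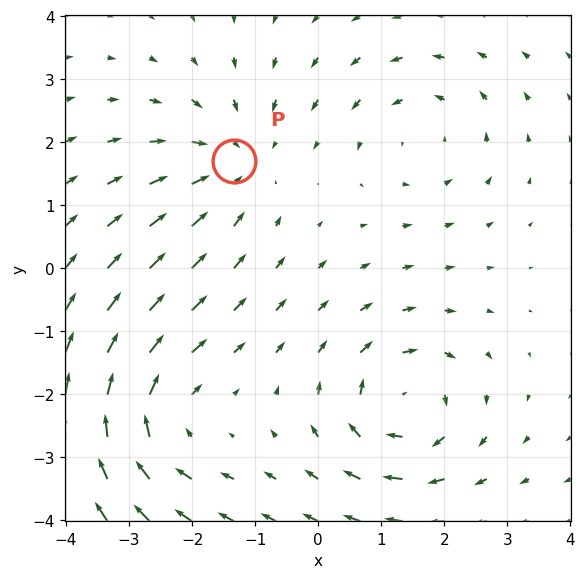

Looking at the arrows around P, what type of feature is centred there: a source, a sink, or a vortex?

At P (-1.3, 1.7) the arrows converge inward. Divergence about -3, curl ≈0 — negative divergence with near-zero curl is a sink.

sink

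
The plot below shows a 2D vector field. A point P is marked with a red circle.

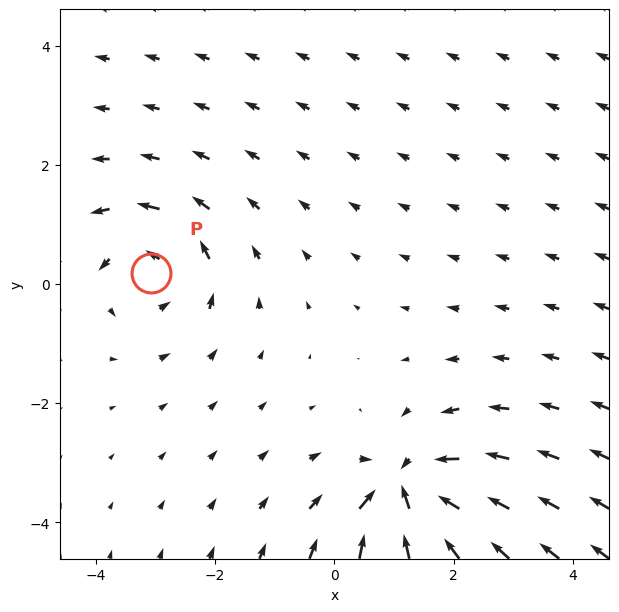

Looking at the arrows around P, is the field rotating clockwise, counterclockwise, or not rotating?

counterclockwise

Near P at (-3.1, 0.2) the arrows circulate counterclockwise. The curl (z-component) there is about +3; positive curl means counterclockwise rotation.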